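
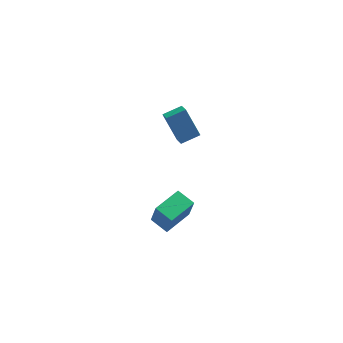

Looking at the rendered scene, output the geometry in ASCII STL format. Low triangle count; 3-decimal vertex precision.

solid 
facet normal -0.900 -0.344 -0.266
outer loop
vertex 0.787 2.873 -1.739
vertex 0.613 3.651 -2.156
vertex 1.512 2.193 -3.311
endloop
endfacet
facet normal 0.193 -0.865 0.463
outer loop
vertex 2.547 2.589 -3.004
vertex 0.787 2.873 -1.739
vertex 1.512 2.193 -3.311
endloop
endfacet
facet normal -0.900 -0.344 -0.267
outer loop
vertex 1.512 2.193 -3.311
vertex 0.613 3.651 -2.156
vertex 1.338 2.972 -3.728
endloop
endfacet
facet normal 0.390 -0.365 -0.845
outer loop
vertex 1.338 2.972 -3.728
vertex 2.547 2.589 -3.004
vertex 1.512 2.193 -3.311
endloop
endfacet
facet normal -0.390 0.366 0.845
outer loop
vertex 0.787 2.873 -1.739
vertex 1.648 4.047 -1.849
vertex 0.613 3.651 -2.156
endloop
endfacet
facet normal 0.193 -0.865 0.463
outer loop
vertex 1.822 3.268 -1.432
vertex 0.787 2.873 -1.739
vertex 2.547 2.589 -3.004
endloop
endfacet
facet normal -0.390 0.365 0.845
outer loop
vertex 1.822 3.268 -1.432
vertex 1.648 4.047 -1.849
vertex 0.787 2.873 -1.739
endloop
endfacet
facet normal -0.194 0.865 -0.463
outer loop
vertex 0.613 3.651 -2.156
vertex 1.648 4.047 -1.849
vertex 1.338 2.972 -3.728
endloop
endfacet
facet normal 0.390 -0.366 -0.845
outer loop
vertex 2.373 3.367 -3.421
vertex 2.547 2.589 -3.004
vertex 1.338 2.972 -3.728
endloop
endfacet
facet normal -0.193 0.865 -0.463
outer loop
vertex 1.338 2.972 -3.728
vertex 1.648 4.047 -1.849
vertex 2.373 3.367 -3.421
endloop
endfacet
facet normal 0.900 0.344 0.267
outer loop
vertex 2.373 3.367 -3.421
vertex 1.822 3.268 -1.432
vertex 2.547 2.589 -3.004
endloop
endfacet
facet normal 0.900 0.344 0.267
outer loop
vertex 1.648 4.047 -1.849
vertex 1.822 3.268 -1.432
vertex 2.373 3.367 -3.421
endloop
endfacet
facet normal -0.698 0.653 0.294
outer loop
vertex -0.076 -3.834 -2.476
vertex 1.099 -2.642 -2.333
vertex -0.3 -3.447 -3.866
endloop
endfacet
facet normal -0.699 -0.710 -0.085
outer loop
vertex 0.461 -4.158 -4.187
vertex -0.076 -3.834 -2.476
vertex -0.3 -3.447 -3.866
endloop
endfacet
facet normal -0.698 0.653 0.294
outer loop
vertex -0.3 -3.447 -3.866
vertex 1.099 -2.642 -2.333
vertex 0.875 -2.255 -3.723
endloop
endfacet
facet normal -0.153 0.265 -0.952
outer loop
vertex 0.875 -2.255 -3.723
vertex 0.461 -4.158 -4.187
vertex -0.3 -3.447 -3.866
endloop
endfacet
facet normal 0.153 -0.265 0.952
outer loop
vertex -0.076 -3.834 -2.476
vertex 1.86 -3.353 -2.654
vertex 1.099 -2.642 -2.333
endloop
endfacet
facet normal -0.699 -0.710 -0.085
outer loop
vertex 0.685 -4.545 -2.797
vertex -0.076 -3.834 -2.476
vertex 0.461 -4.158 -4.187
endloop
endfacet
facet normal 0.153 -0.265 0.952
outer loop
vertex 0.685 -4.545 -2.797
vertex 1.86 -3.353 -2.654
vertex -0.076 -3.834 -2.476
endloop
endfacet
facet normal 0.699 0.710 0.085
outer loop
vertex 1.099 -2.642 -2.333
vertex 1.86 -3.353 -2.654
vertex 0.875 -2.255 -3.723
endloop
endfacet
facet normal -0.153 0.265 -0.952
outer loop
vertex 1.636 -2.966 -4.044
vertex 0.461 -4.158 -4.187
vertex 0.875 -2.255 -3.723
endloop
endfacet
facet normal 0.699 0.710 0.085
outer loop
vertex 0.875 -2.255 -3.723
vertex 1.86 -3.353 -2.654
vertex 1.636 -2.966 -4.044
endloop
endfacet
facet normal 0.698 -0.653 -0.294
outer loop
vertex 1.636 -2.966 -4.044
vertex 0.685 -4.545 -2.797
vertex 0.461 -4.158 -4.187
endloop
endfacet
facet normal 0.698 -0.653 -0.294
outer loop
vertex 1.86 -3.353 -2.654
vertex 0.685 -4.545 -2.797
vertex 1.636 -2.966 -4.044
endloop
endfacet

endsolid


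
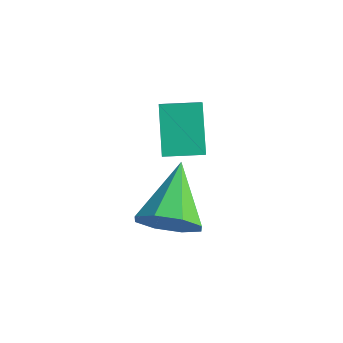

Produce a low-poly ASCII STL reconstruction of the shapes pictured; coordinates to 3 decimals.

solid 
facet normal -0.598 0.473 -0.647
outer loop
vertex -3.931 2.547 2.754
vertex -3.256 3.453 2.793
vertex -3.069 1.959 1.528
endloop
endfacet
facet normal -0.597 -0.801 -0.036
outer loop
vertex -2.424 1.447 2.227
vertex -3.931 2.547 2.754
vertex -3.069 1.959 1.528
endloop
endfacet
facet normal -0.597 0.473 -0.647
outer loop
vertex -3.069 1.959 1.528
vertex -3.256 3.453 2.793
vertex -2.394 2.864 1.567
endloop
endfacet
facet normal 0.535 -0.366 -0.762
outer loop
vertex -2.394 2.864 1.567
vertex -2.424 1.447 2.227
vertex -3.069 1.959 1.528
endloop
endfacet
facet normal -0.535 0.366 0.762
outer loop
vertex -3.931 2.547 2.754
vertex -2.611 2.941 3.492
vertex -3.256 3.453 2.793
endloop
endfacet
facet normal -0.597 -0.801 -0.035
outer loop
vertex -3.286 2.036 3.453
vertex -3.931 2.547 2.754
vertex -2.424 1.447 2.227
endloop
endfacet
facet normal -0.535 0.366 0.761
outer loop
vertex -3.286 2.036 3.453
vertex -2.611 2.941 3.492
vertex -3.931 2.547 2.754
endloop
endfacet
facet normal 0.598 0.801 0.035
outer loop
vertex -3.256 3.453 2.793
vertex -2.611 2.941 3.492
vertex -2.394 2.864 1.567
endloop
endfacet
facet normal 0.535 -0.366 -0.761
outer loop
vertex -1.749 2.353 2.266
vertex -2.424 1.447 2.227
vertex -2.394 2.864 1.567
endloop
endfacet
facet normal 0.597 0.802 0.035
outer loop
vertex -2.394 2.864 1.567
vertex -2.611 2.941 3.492
vertex -1.749 2.353 2.266
endloop
endfacet
facet normal 0.598 -0.473 0.647
outer loop
vertex -1.749 2.353 2.266
vertex -3.286 2.036 3.453
vertex -2.424 1.447 2.227
endloop
endfacet
facet normal 0.597 -0.474 0.647
outer loop
vertex -2.611 2.941 3.492
vertex -3.286 2.036 3.453
vertex -1.749 2.353 2.266
endloop
endfacet
facet normal 0.541 -0.657 -0.525
outer loop
vertex 0.039 0.72 1.417
vertex -0.424 0.043 1.788
vertex -0.521 0.551 1.052
endloop
endfacet
facet normal -0.015 0.916 -0.401
outer loop
vertex 0.039 0.72 1.417
vertex -0.521 0.551 1.052
vertex -1.456 1.297 2.792
endloop
endfacet
facet normal 0.541 -0.657 -0.525
outer loop
vertex -0.521 0.551 1.052
vertex -0.424 0.043 1.788
vertex -1.023 0.085 1.118
endloop
endfacet
facet normal -0.600 0.566 -0.565
outer loop
vertex -0.521 0.551 1.052
vertex -1.023 0.085 1.118
vertex -1.456 1.297 2.792
endloop
endfacet
facet normal 0.541 -0.657 -0.525
outer loop
vertex -1.023 0.085 1.118
vertex -0.424 0.043 1.788
vertex -1.174 -0.406 1.577
endloop
endfacet
facet normal -0.961 0.038 -0.276
outer loop
vertex -1.023 0.085 1.118
vertex -1.174 -0.406 1.577
vertex -1.456 1.297 2.792
endloop
endfacet
facet normal 0.541 -0.656 -0.526
outer loop
vertex -1.174 -0.406 1.577
vertex -0.424 0.043 1.788
vertex -0.886 -0.635 2.159
endloop
endfacet
facet normal -0.885 -0.358 0.297
outer loop
vertex -1.174 -0.406 1.577
vertex -0.886 -0.635 2.159
vertex -1.456 1.297 2.792
endloop
endfacet
facet normal 0.541 -0.656 -0.526
outer loop
vertex -0.886 -0.635 2.159
vertex -0.424 0.043 1.788
vertex -0.326 -0.466 2.524
endloop
endfacet
facet normal -0.417 -0.392 0.820
outer loop
vertex -0.886 -0.635 2.159
vertex -0.326 -0.466 2.524
vertex -1.456 1.297 2.792
endloop
endfacet
facet normal 0.540 -0.657 -0.526
outer loop
vertex -0.326 -0.466 2.524
vertex -0.424 0.043 1.788
vertex 0.176 0.0 2.458
endloop
endfacet
facet normal 0.168 -0.042 0.985
outer loop
vertex -0.326 -0.466 2.524
vertex 0.176 0.0 2.458
vertex -1.456 1.297 2.792
endloop
endfacet
facet normal 0.540 -0.657 -0.526
outer loop
vertex 0.176 0.0 2.458
vertex -0.424 0.043 1.788
vertex 0.327 0.492 1.999
endloop
endfacet
facet normal 0.529 0.486 0.695
outer loop
vertex 0.176 0.0 2.458
vertex 0.327 0.492 1.999
vertex -1.456 1.297 2.792
endloop
endfacet
facet normal 0.541 -0.657 -0.525
outer loop
vertex 0.327 0.492 1.999
vertex -0.424 0.043 1.788
vertex 0.039 0.72 1.417
endloop
endfacet
facet normal 0.453 0.883 0.122
outer loop
vertex 0.327 0.492 1.999
vertex 0.039 0.72 1.417
vertex -1.456 1.297 2.792
endloop
endfacet

endsolid


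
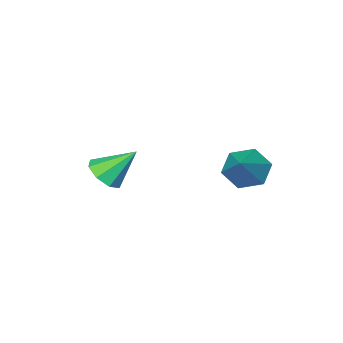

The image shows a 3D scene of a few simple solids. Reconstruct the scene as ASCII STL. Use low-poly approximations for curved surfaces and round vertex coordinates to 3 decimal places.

solid 
facet normal -0.647 -0.486 -0.588
outer loop
vertex -1.307 1.48 -2.019
vertex -1.955 2.081 -1.803
vertex -1.416 2.232 -2.52
endloop
endfacet
facet normal 0.949 -0.068 -0.308
outer loop
vertex -1.307 1.48 -2.019
vertex -1.416 2.232 -2.52
vertex -0.785 2.959 -0.737
endloop
endfacet
facet normal -0.647 -0.485 -0.588
outer loop
vertex -1.416 2.232 -2.52
vertex -1.955 2.081 -1.803
vertex -2.064 2.833 -2.303
endloop
endfacet
facet normal 0.509 0.719 -0.473
outer loop
vertex -1.416 2.232 -2.52
vertex -2.064 2.833 -2.303
vertex -0.785 2.959 -0.737
endloop
endfacet
facet normal -0.647 -0.485 -0.588
outer loop
vertex -2.064 2.833 -2.303
vertex -1.955 2.081 -1.803
vertex -2.603 2.682 -1.586
endloop
endfacet
facet normal -0.182 0.981 0.070
outer loop
vertex -2.064 2.833 -2.303
vertex -2.603 2.682 -1.586
vertex -0.785 2.959 -0.737
endloop
endfacet
facet normal -0.647 -0.485 -0.589
outer loop
vertex -2.603 2.682 -1.586
vertex -1.955 2.081 -1.803
vertex -2.495 1.93 -1.085
endloop
endfacet
facet normal -0.433 0.456 0.778
outer loop
vertex -2.603 2.682 -1.586
vertex -2.495 1.93 -1.085
vertex -0.785 2.959 -0.737
endloop
endfacet
facet normal -0.647 -0.485 -0.589
outer loop
vertex -2.495 1.93 -1.085
vertex -1.955 2.081 -1.803
vertex -1.847 1.329 -1.302
endloop
endfacet
facet normal 0.008 -0.332 0.943
outer loop
vertex -2.495 1.93 -1.085
vertex -1.847 1.329 -1.302
vertex -0.785 2.959 -0.737
endloop
endfacet
facet normal -0.646 -0.485 -0.589
outer loop
vertex -1.847 1.329 -1.302
vertex -1.955 2.081 -1.803
vertex -1.307 1.48 -2.019
endloop
endfacet
facet normal 0.698 -0.594 0.401
outer loop
vertex -1.847 1.329 -1.302
vertex -1.307 1.48 -2.019
vertex -0.785 2.959 -0.737
endloop
endfacet
facet normal 0.503 -0.484 -0.716
outer loop
vertex 1.469 -2.383 -2.289
vertex 0.87 -2.215 -2.823
vertex 1.561 -1.841 -2.591
endloop
endfacet
facet normal 0.560 0.329 0.760
outer loop
vertex 1.469 -2.383 -2.289
vertex 1.561 -1.841 -2.591
vertex 0.05 -1.425 -1.657
endloop
endfacet
facet normal 0.503 -0.485 -0.716
outer loop
vertex 1.561 -1.841 -2.591
vertex 0.87 -2.215 -2.823
vertex 1.249 -1.518 -3.029
endloop
endfacet
facet normal 0.429 0.845 0.318
outer loop
vertex 1.561 -1.841 -2.591
vertex 1.249 -1.518 -3.029
vertex 0.05 -1.425 -1.657
endloop
endfacet
facet normal 0.504 -0.485 -0.715
outer loop
vertex 1.249 -1.518 -3.029
vertex 0.87 -2.215 -2.823
vertex 0.715 -1.604 -3.347
endloop
endfacet
facet normal -0.078 0.988 -0.135
outer loop
vertex 1.249 -1.518 -3.029
vertex 0.715 -1.604 -3.347
vertex 0.05 -1.425 -1.657
endloop
endfacet
facet normal 0.503 -0.485 -0.715
outer loop
vertex 0.715 -1.604 -3.347
vertex 0.87 -2.215 -2.823
vertex 0.271 -2.048 -3.358
endloop
endfacet
facet normal -0.663 0.671 -0.332
outer loop
vertex 0.715 -1.604 -3.347
vertex 0.271 -2.048 -3.358
vertex 0.05 -1.425 -1.657
endloop
endfacet
facet normal 0.503 -0.486 -0.715
outer loop
vertex 0.271 -2.048 -3.358
vertex 0.87 -2.215 -2.823
vertex 0.178 -2.59 -3.055
endloop
endfacet
facet normal -0.984 0.081 -0.157
outer loop
vertex 0.271 -2.048 -3.358
vertex 0.178 -2.59 -3.055
vertex 0.05 -1.425 -1.657
endloop
endfacet
facet normal 0.503 -0.484 -0.716
outer loop
vertex 0.178 -2.59 -3.055
vertex 0.87 -2.215 -2.823
vertex 0.491 -2.913 -2.617
endloop
endfacet
facet normal -0.852 -0.437 0.287
outer loop
vertex 0.178 -2.59 -3.055
vertex 0.491 -2.913 -2.617
vertex 0.05 -1.425 -1.657
endloop
endfacet
facet normal 0.504 -0.485 -0.715
outer loop
vertex 0.491 -2.913 -2.617
vertex 0.87 -2.215 -2.823
vertex 1.025 -2.827 -2.299
endloop
endfacet
facet normal -0.346 -0.579 0.738
outer loop
vertex 0.491 -2.913 -2.617
vertex 1.025 -2.827 -2.299
vertex 0.05 -1.425 -1.657
endloop
endfacet
facet normal 0.502 -0.486 -0.716
outer loop
vertex 1.025 -2.827 -2.299
vertex 0.87 -2.215 -2.823
vertex 1.469 -2.383 -2.289
endloop
endfacet
facet normal 0.240 -0.261 0.935
outer loop
vertex 1.025 -2.827 -2.299
vertex 1.469 -2.383 -2.289
vertex 0.05 -1.425 -1.657
endloop
endfacet

endsolid


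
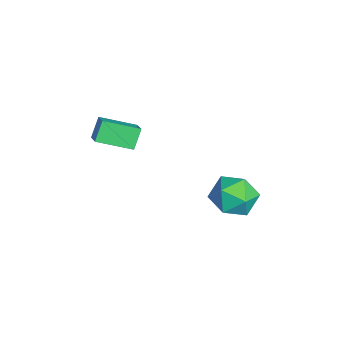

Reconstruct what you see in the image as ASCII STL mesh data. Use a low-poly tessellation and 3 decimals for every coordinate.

solid 
facet normal -0.373 0.787 0.492
outer loop
vertex -0.454 3.986 -2.134
vertex -1.424 3.435 -1.989
vertex -0.605 3.344 -1.222
endloop
endfacet
facet normal 0.333 0.744 0.579
outer loop
vertex -0.454 3.986 -2.134
vertex -0.605 3.344 -1.222
vertex 0.38 3.326 -1.766
endloop
endfacet
facet normal 0.637 0.768 -0.066
outer loop
vertex -0.454 3.986 -2.134
vertex 0.38 3.326 -1.766
vertex 0.17 3.406 -2.868
endloop
endfacet
facet normal 0.118 0.825 -0.552
outer loop
vertex -0.454 3.986 -2.134
vertex 0.17 3.406 -2.868
vertex -0.945 3.473 -3.006
endloop
endfacet
facet normal -0.506 0.837 -0.207
outer loop
vertex -0.454 3.986 -2.134
vertex -0.945 3.473 -3.006
vertex -1.424 3.435 -1.989
endloop
endfacet
facet normal 0.482 0.108 0.869
outer loop
vertex 0.38 3.326 -1.766
vertex -0.605 3.344 -1.222
vertex -0.075 2.367 -1.394
endloop
endfacet
facet normal -0.662 0.178 0.728
outer loop
vertex -0.605 3.344 -1.222
vertex -1.424 3.435 -1.989
vertex -1.19 2.434 -1.532
endloop
endfacet
facet normal -0.877 0.260 -0.404
outer loop
vertex -1.424 3.435 -1.989
vertex -0.945 3.473 -3.006
vertex -1.4 2.514 -2.634
endloop
endfacet
facet normal 0.133 0.242 -0.961
outer loop
vertex -0.945 3.473 -3.006
vertex 0.17 3.406 -2.868
vertex -0.415 2.496 -3.178
endloop
endfacet
facet normal 0.973 0.148 -0.175
outer loop
vertex 0.17 3.406 -2.868
vertex 0.38 3.326 -1.766
vertex 0.404 2.405 -2.411
endloop
endfacet
facet normal -0.118 -0.825 0.552
outer loop
vertex -0.566 1.854 -2.266
vertex -0.075 2.367 -1.394
vertex -1.19 2.434 -1.532
endloop
endfacet
facet normal -0.637 -0.768 0.066
outer loop
vertex -0.566 1.854 -2.266
vertex -1.19 2.434 -1.532
vertex -1.4 2.514 -2.634
endloop
endfacet
facet normal -0.333 -0.744 -0.579
outer loop
vertex -0.566 1.854 -2.266
vertex -1.4 2.514 -2.634
vertex -0.415 2.496 -3.178
endloop
endfacet
facet normal 0.373 -0.787 -0.492
outer loop
vertex -0.566 1.854 -2.266
vertex -0.415 2.496 -3.178
vertex 0.404 2.405 -2.411
endloop
endfacet
facet normal 0.506 -0.837 0.207
outer loop
vertex -0.566 1.854 -2.266
vertex 0.404 2.405 -2.411
vertex -0.075 2.367 -1.394
endloop
endfacet
facet normal -0.133 -0.242 0.961
outer loop
vertex -1.19 2.434 -1.532
vertex -0.075 2.367 -1.394
vertex -0.605 3.344 -1.222
endloop
endfacet
facet normal -0.973 -0.148 0.175
outer loop
vertex -1.4 2.514 -2.634
vertex -1.19 2.434 -1.532
vertex -1.424 3.435 -1.989
endloop
endfacet
facet normal -0.482 -0.108 -0.869
outer loop
vertex -0.415 2.496 -3.178
vertex -1.4 2.514 -2.634
vertex -0.945 3.473 -3.006
endloop
endfacet
facet normal 0.662 -0.178 -0.728
outer loop
vertex 0.404 2.405 -2.411
vertex -0.415 2.496 -3.178
vertex 0.17 3.406 -2.868
endloop
endfacet
facet normal 0.877 -0.260 0.404
outer loop
vertex -0.075 2.367 -1.394
vertex 0.404 2.405 -2.411
vertex 0.38 3.326 -1.766
endloop
endfacet
facet normal -0.498 0.309 0.810
outer loop
vertex -1.676 -2.318 1.873
vertex -1.672 -0.766 1.284
vertex -2.431 -2.47 1.467
endloop
endfacet
facet normal -0.002 -0.935 0.355
outer loop
vertex -1.908 -2.794 0.616
vertex -1.676 -2.318 1.873
vertex -2.431 -2.47 1.467
endloop
endfacet
facet normal -0.498 0.309 0.810
outer loop
vertex -2.431 -2.47 1.467
vertex -1.672 -0.766 1.284
vertex -2.426 -0.918 0.878
endloop
endfacet
facet normal -0.867 -0.174 -0.467
outer loop
vertex -2.426 -0.918 0.878
vertex -1.908 -2.794 0.616
vertex -2.431 -2.47 1.467
endloop
endfacet
facet normal 0.867 0.175 0.466
outer loop
vertex -1.676 -2.318 1.873
vertex -1.149 -1.09 0.433
vertex -1.672 -0.766 1.284
endloop
endfacet
facet normal -0.002 -0.935 0.355
outer loop
vertex -1.154 -2.642 1.022
vertex -1.676 -2.318 1.873
vertex -1.908 -2.794 0.616
endloop
endfacet
facet normal 0.868 0.174 0.466
outer loop
vertex -1.154 -2.642 1.022
vertex -1.149 -1.09 0.433
vertex -1.676 -2.318 1.873
endloop
endfacet
facet normal 0.002 0.935 -0.355
outer loop
vertex -1.672 -0.766 1.284
vertex -1.149 -1.09 0.433
vertex -2.426 -0.918 0.878
endloop
endfacet
facet normal -0.868 -0.175 -0.466
outer loop
vertex -1.904 -1.242 0.027
vertex -1.908 -2.794 0.616
vertex -2.426 -0.918 0.878
endloop
endfacet
facet normal 0.002 0.935 -0.355
outer loop
vertex -2.426 -0.918 0.878
vertex -1.149 -1.09 0.433
vertex -1.904 -1.242 0.027
endloop
endfacet
facet normal 0.498 -0.309 -0.810
outer loop
vertex -1.904 -1.242 0.027
vertex -1.154 -2.642 1.022
vertex -1.908 -2.794 0.616
endloop
endfacet
facet normal 0.498 -0.309 -0.810
outer loop
vertex -1.149 -1.09 0.433
vertex -1.154 -2.642 1.022
vertex -1.904 -1.242 0.027
endloop
endfacet

endsolid


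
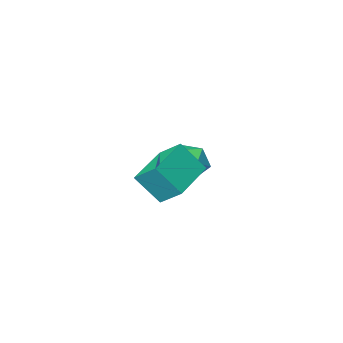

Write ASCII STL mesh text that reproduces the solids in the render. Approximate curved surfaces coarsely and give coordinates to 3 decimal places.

solid 
facet normal 0.009 0.557 0.830
outer loop
vertex -0.241 -0.785 -1.039
vertex -0.735 -1.282 -0.7
vertex 0.033 -1.391 -0.635
endloop
endfacet
facet normal 0.631 0.607 0.483
outer loop
vertex -0.241 -0.785 -1.039
vertex 0.033 -1.391 -0.635
vertex 0.362 -1.194 -1.312
endloop
endfacet
facet normal 0.498 0.850 -0.174
outer loop
vertex -0.241 -0.785 -1.039
vertex 0.362 -1.194 -1.312
vertex -0.203 -0.962 -1.796
endloop
endfacet
facet normal -0.207 0.950 -0.233
outer loop
vertex -0.241 -0.785 -1.039
vertex -0.203 -0.962 -1.796
vertex -0.88 -1.017 -1.417
endloop
endfacet
facet normal -0.508 0.769 0.387
outer loop
vertex -0.241 -0.785 -1.039
vertex -0.88 -1.017 -1.417
vertex -0.735 -1.282 -0.7
endloop
endfacet
facet normal 0.904 -0.052 0.424
outer loop
vertex 0.362 -1.194 -1.312
vertex 0.033 -1.391 -0.635
vertex 0.24 -1.943 -1.143
endloop
endfacet
facet normal -0.102 -0.131 0.986
outer loop
vertex 0.033 -1.391 -0.635
vertex -0.735 -1.282 -0.7
vertex -0.437 -1.998 -0.764
endloop
endfacet
facet normal -0.939 0.214 0.269
outer loop
vertex -0.735 -1.282 -0.7
vertex -0.88 -1.017 -1.417
vertex -1.002 -1.766 -1.248
endloop
endfacet
facet normal -0.452 0.506 -0.734
outer loop
vertex -0.88 -1.017 -1.417
vertex -0.203 -0.962 -1.796
vertex -0.673 -1.569 -1.925
endloop
endfacet
facet normal 0.688 0.344 -0.639
outer loop
vertex -0.203 -0.962 -1.796
vertex 0.362 -1.194 -1.312
vertex 0.095 -1.678 -1.86
endloop
endfacet
facet normal 0.207 -0.950 0.233
outer loop
vertex -0.399 -2.175 -1.521
vertex 0.24 -1.943 -1.143
vertex -0.437 -1.998 -0.764
endloop
endfacet
facet normal -0.498 -0.850 0.174
outer loop
vertex -0.399 -2.175 -1.521
vertex -0.437 -1.998 -0.764
vertex -1.002 -1.766 -1.248
endloop
endfacet
facet normal -0.631 -0.607 -0.483
outer loop
vertex -0.399 -2.175 -1.521
vertex -1.002 -1.766 -1.248
vertex -0.673 -1.569 -1.925
endloop
endfacet
facet normal -0.009 -0.557 -0.830
outer loop
vertex -0.399 -2.175 -1.521
vertex -0.673 -1.569 -1.925
vertex 0.095 -1.678 -1.86
endloop
endfacet
facet normal 0.508 -0.769 -0.387
outer loop
vertex -0.399 -2.175 -1.521
vertex 0.095 -1.678 -1.86
vertex 0.24 -1.943 -1.143
endloop
endfacet
facet normal 0.452 -0.506 0.734
outer loop
vertex -0.437 -1.998 -0.764
vertex 0.24 -1.943 -1.143
vertex 0.033 -1.391 -0.635
endloop
endfacet
facet normal -0.688 -0.344 0.639
outer loop
vertex -1.002 -1.766 -1.248
vertex -0.437 -1.998 -0.764
vertex -0.735 -1.282 -0.7
endloop
endfacet
facet normal -0.904 0.052 -0.424
outer loop
vertex -0.673 -1.569 -1.925
vertex -1.002 -1.766 -1.248
vertex -0.88 -1.017 -1.417
endloop
endfacet
facet normal 0.102 0.131 -0.986
outer loop
vertex 0.095 -1.678 -1.86
vertex -0.673 -1.569 -1.925
vertex -0.203 -0.962 -1.796
endloop
endfacet
facet normal 0.939 -0.214 -0.269
outer loop
vertex 0.24 -1.943 -1.143
vertex 0.095 -1.678 -1.86
vertex 0.362 -1.194 -1.312
endloop
endfacet
facet normal -0.813 -0.542 0.213
outer loop
vertex 1.919 0.722 0.481
vertex 1.61 1.407 1.046
vertex 1.347 1.22 -0.436
endloop
endfacet
facet normal 0.328 -0.729 -0.601
outer loop
vertex 2.69 2.113 -0.786
vertex 1.919 0.722 0.481
vertex 1.347 1.22 -0.436
endloop
endfacet
facet normal -0.814 -0.541 0.213
outer loop
vertex 1.347 1.22 -0.436
vertex 1.61 1.407 1.046
vertex 1.039 1.905 0.129
endloop
endfacet
facet normal -0.480 0.420 -0.770
outer loop
vertex 1.039 1.905 0.129
vertex 2.69 2.113 -0.786
vertex 1.347 1.22 -0.436
endloop
endfacet
facet normal 0.480 -0.419 0.771
outer loop
vertex 1.919 0.722 0.481
vertex 2.953 2.3 0.696
vertex 1.61 1.407 1.046
endloop
endfacet
facet normal 0.329 -0.729 -0.600
outer loop
vertex 3.261 1.615 0.131
vertex 1.919 0.722 0.481
vertex 2.69 2.113 -0.786
endloop
endfacet
facet normal 0.480 -0.420 0.770
outer loop
vertex 3.261 1.615 0.131
vertex 2.953 2.3 0.696
vertex 1.919 0.722 0.481
endloop
endfacet
facet normal -0.328 0.729 0.600
outer loop
vertex 1.61 1.407 1.046
vertex 2.953 2.3 0.696
vertex 1.039 1.905 0.129
endloop
endfacet
facet normal -0.480 0.419 -0.771
outer loop
vertex 2.381 2.798 -0.221
vertex 2.69 2.113 -0.786
vertex 1.039 1.905 0.129
endloop
endfacet
facet normal -0.328 0.729 0.601
outer loop
vertex 1.039 1.905 0.129
vertex 2.953 2.3 0.696
vertex 2.381 2.798 -0.221
endloop
endfacet
facet normal 0.813 0.542 -0.212
outer loop
vertex 2.381 2.798 -0.221
vertex 3.261 1.615 0.131
vertex 2.69 2.113 -0.786
endloop
endfacet
facet normal 0.813 0.541 -0.213
outer loop
vertex 2.953 2.3 0.696
vertex 3.261 1.615 0.131
vertex 2.381 2.798 -0.221
endloop
endfacet

endsolid


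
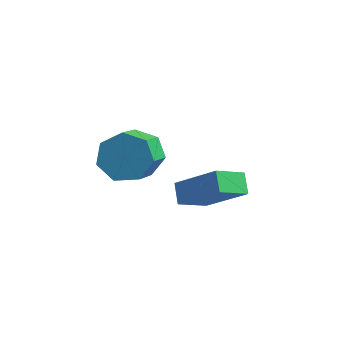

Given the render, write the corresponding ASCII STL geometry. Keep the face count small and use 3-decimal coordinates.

solid 
facet normal -0.448 0.662 0.601
outer loop
vertex 3.846 0.393 4.764
vertex 4.413 1.319 4.166
vertex 2.379 0.504 3.547
endloop
endfacet
facet normal -0.457 -0.747 0.482
outer loop
vertex 2.747 -0.039 3.054
vertex 3.846 0.393 4.764
vertex 2.379 0.504 3.547
endloop
endfacet
facet normal -0.448 0.663 0.600
outer loop
vertex 2.379 0.504 3.547
vertex 4.413 1.319 4.166
vertex 2.946 1.43 2.948
endloop
endfacet
facet normal -0.768 0.058 -0.637
outer loop
vertex 2.946 1.43 2.948
vertex 2.747 -0.039 3.054
vertex 2.379 0.504 3.547
endloop
endfacet
facet normal 0.768 -0.058 0.638
outer loop
vertex 3.846 0.393 4.764
vertex 4.781 0.776 3.673
vertex 4.413 1.319 4.166
endloop
endfacet
facet normal -0.457 -0.747 0.483
outer loop
vertex 4.214 -0.15 4.272
vertex 3.846 0.393 4.764
vertex 2.747 -0.039 3.054
endloop
endfacet
facet normal 0.768 -0.058 0.638
outer loop
vertex 4.214 -0.15 4.272
vertex 4.781 0.776 3.673
vertex 3.846 0.393 4.764
endloop
endfacet
facet normal 0.457 0.747 -0.482
outer loop
vertex 4.413 1.319 4.166
vertex 4.781 0.776 3.673
vertex 2.946 1.43 2.948
endloop
endfacet
facet normal -0.768 0.058 -0.638
outer loop
vertex 3.314 0.887 2.456
vertex 2.747 -0.039 3.054
vertex 2.946 1.43 2.948
endloop
endfacet
facet normal 0.457 0.747 -0.483
outer loop
vertex 2.946 1.43 2.948
vertex 4.781 0.776 3.673
vertex 3.314 0.887 2.456
endloop
endfacet
facet normal 0.448 -0.662 -0.600
outer loop
vertex 3.314 0.887 2.456
vertex 4.214 -0.15 4.272
vertex 2.747 -0.039 3.054
endloop
endfacet
facet normal 0.448 -0.663 -0.600
outer loop
vertex 4.781 0.776 3.673
vertex 4.214 -0.15 4.272
vertex 3.314 0.887 2.456
endloop
endfacet
facet normal -0.175 0.806 -0.565
outer loop
vertex 0.836 2.539 3.786
vertex 0.328 2.0 3.175
vertex 0.022 2.477 3.95
endloop
endfacet
facet normal 0.117 0.588 0.801
outer loop
vertex 0.836 2.539 3.786
vertex 0.022 2.477 3.95
vertex 1.18 0.96 4.895
endloop
endfacet
facet normal 0.117 0.588 0.801
outer loop
vertex 1.18 0.96 4.895
vertex 0.022 2.477 3.95
vertex 0.366 0.898 5.059
endloop
endfacet
facet normal 0.175 -0.805 0.567
outer loop
vertex 1.18 0.96 4.895
vertex 0.366 0.898 5.059
vertex 0.672 0.42 4.285
endloop
endfacet
facet normal -0.175 0.806 -0.565
outer loop
vertex 0.022 2.477 3.95
vertex 0.328 2.0 3.175
vertex -0.562 2.056 3.531
endloop
endfacet
facet normal -0.691 0.308 0.654
outer loop
vertex 0.022 2.477 3.95
vertex -0.562 2.056 3.531
vertex 0.366 0.898 5.059
endloop
endfacet
facet normal -0.691 0.308 0.653
outer loop
vertex 0.366 0.898 5.059
vertex -0.562 2.056 3.531
vertex -0.218 0.476 4.64
endloop
endfacet
facet normal 0.175 -0.805 0.567
outer loop
vertex 0.366 0.898 5.059
vertex -0.218 0.476 4.64
vertex 0.672 0.42 4.285
endloop
endfacet
facet normal -0.176 0.805 -0.566
outer loop
vertex -0.562 2.056 3.531
vertex 0.328 2.0 3.175
vertex -0.475 1.592 2.844
endloop
endfacet
facet normal -0.979 -0.204 0.014
outer loop
vertex -0.562 2.056 3.531
vertex -0.475 1.592 2.844
vertex -0.218 0.476 4.64
endloop
endfacet
facet normal -0.979 -0.203 0.014
outer loop
vertex -0.218 0.476 4.64
vertex -0.475 1.592 2.844
vertex -0.132 0.013 3.953
endloop
endfacet
facet normal 0.175 -0.806 0.565
outer loop
vertex -0.218 0.476 4.64
vertex -0.132 0.013 3.953
vertex 0.672 0.42 4.285
endloop
endfacet
facet normal -0.175 0.805 -0.567
outer loop
vertex -0.475 1.592 2.844
vertex 0.328 2.0 3.175
vertex 0.216 1.435 2.407
endloop
endfacet
facet normal -0.530 -0.562 -0.636
outer loop
vertex -0.475 1.592 2.844
vertex 0.216 1.435 2.407
vertex -0.132 0.013 3.953
endloop
endfacet
facet normal -0.529 -0.562 -0.636
outer loop
vertex -0.132 0.013 3.953
vertex 0.216 1.435 2.407
vertex 0.56 -0.144 3.516
endloop
endfacet
facet normal 0.174 -0.806 0.566
outer loop
vertex -0.132 0.013 3.953
vertex 0.56 -0.144 3.516
vertex 0.672 0.42 4.285
endloop
endfacet
facet normal -0.176 0.805 -0.567
outer loop
vertex 0.216 1.435 2.407
vertex 0.328 2.0 3.175
vertex 0.992 1.704 2.548
endloop
endfacet
facet normal 0.319 -0.497 -0.807
outer loop
vertex 0.216 1.435 2.407
vertex 0.992 1.704 2.548
vertex 0.56 -0.144 3.516
endloop
endfacet
facet normal 0.318 -0.497 -0.807
outer loop
vertex 0.56 -0.144 3.516
vertex 0.992 1.704 2.548
vertex 1.336 0.124 3.657
endloop
endfacet
facet normal 0.176 -0.806 0.565
outer loop
vertex 0.56 -0.144 3.516
vertex 1.336 0.124 3.657
vertex 0.672 0.42 4.285
endloop
endfacet
facet normal -0.175 0.806 -0.566
outer loop
vertex 0.992 1.704 2.548
vertex 0.328 2.0 3.175
vertex 1.268 2.195 3.162
endloop
endfacet
facet normal 0.927 -0.058 -0.370
outer loop
vertex 0.992 1.704 2.548
vertex 1.268 2.195 3.162
vertex 1.336 0.124 3.657
endloop
endfacet
facet normal 0.927 -0.058 -0.370
outer loop
vertex 1.336 0.124 3.657
vertex 1.268 2.195 3.162
vertex 1.612 0.615 4.271
endloop
endfacet
facet normal 0.176 -0.806 0.565
outer loop
vertex 1.336 0.124 3.657
vertex 1.612 0.615 4.271
vertex 0.672 0.42 4.285
endloop
endfacet
facet normal -0.175 0.806 -0.565
outer loop
vertex 1.268 2.195 3.162
vertex 0.328 2.0 3.175
vertex 0.836 2.539 3.786
endloop
endfacet
facet normal 0.837 0.425 0.345
outer loop
vertex 1.268 2.195 3.162
vertex 0.836 2.539 3.786
vertex 1.612 0.615 4.271
endloop
endfacet
facet normal 0.837 0.425 0.345
outer loop
vertex 1.612 0.615 4.271
vertex 0.836 2.539 3.786
vertex 1.18 0.96 4.895
endloop
endfacet
facet normal 0.175 -0.805 0.567
outer loop
vertex 1.612 0.615 4.271
vertex 1.18 0.96 4.895
vertex 0.672 0.42 4.285
endloop
endfacet

endsolid


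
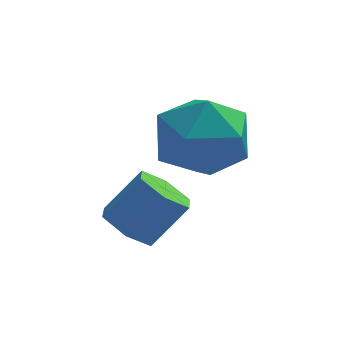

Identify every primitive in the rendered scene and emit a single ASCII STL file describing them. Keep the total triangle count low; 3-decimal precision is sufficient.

solid 
facet normal -0.619 -0.198 -0.760
outer loop
vertex -3.702 -2.175 -3.282
vertex -4.173 -1.696 -3.023
vertex -3.667 -1.486 -3.49
endloop
endfacet
facet normal 0.784 -0.216 -0.582
outer loop
vertex -3.702 -2.175 -3.282
vertex -3.667 -1.486 -3.49
vertex -2.916 -1.924 -2.316
endloop
endfacet
facet normal 0.783 -0.218 -0.582
outer loop
vertex -2.916 -1.924 -2.316
vertex -3.667 -1.486 -3.49
vertex -2.88 -1.235 -2.525
endloop
endfacet
facet normal 0.620 0.198 0.760
outer loop
vertex -2.916 -1.924 -2.316
vertex -2.88 -1.235 -2.525
vertex -3.387 -1.444 -2.057
endloop
endfacet
facet normal -0.619 -0.198 -0.760
outer loop
vertex -3.667 -1.486 -3.49
vertex -4.173 -1.696 -3.023
vertex -4.138 -1.007 -3.231
endloop
endfacet
facet normal 0.434 0.720 -0.541
outer loop
vertex -3.667 -1.486 -3.49
vertex -4.138 -1.007 -3.231
vertex -2.88 -1.235 -2.525
endloop
endfacet
facet normal 0.434 0.720 -0.541
outer loop
vertex -2.88 -1.235 -2.525
vertex -4.138 -1.007 -3.231
vertex -3.351 -0.756 -2.266
endloop
endfacet
facet normal 0.619 0.198 0.760
outer loop
vertex -2.88 -1.235 -2.525
vertex -3.351 -0.756 -2.266
vertex -3.387 -1.444 -2.057
endloop
endfacet
facet normal -0.619 -0.198 -0.760
outer loop
vertex -4.138 -1.007 -3.231
vertex -4.173 -1.696 -3.023
vertex -4.644 -1.216 -2.764
endloop
endfacet
facet normal -0.349 0.936 0.041
outer loop
vertex -4.138 -1.007 -3.231
vertex -4.644 -1.216 -2.764
vertex -3.351 -0.756 -2.266
endloop
endfacet
facet normal -0.349 0.936 0.040
outer loop
vertex -3.351 -0.756 -2.266
vertex -4.644 -1.216 -2.764
vertex -3.858 -0.965 -1.798
endloop
endfacet
facet normal 0.619 0.198 0.760
outer loop
vertex -3.351 -0.756 -2.266
vertex -3.858 -0.965 -1.798
vertex -3.387 -1.444 -2.057
endloop
endfacet
facet normal -0.620 -0.198 -0.760
outer loop
vertex -4.644 -1.216 -2.764
vertex -4.173 -1.696 -3.023
vertex -4.68 -1.905 -2.555
endloop
endfacet
facet normal -0.784 0.217 0.581
outer loop
vertex -4.644 -1.216 -2.764
vertex -4.68 -1.905 -2.555
vertex -3.858 -0.965 -1.798
endloop
endfacet
facet normal -0.783 0.216 0.583
outer loop
vertex -3.858 -0.965 -1.798
vertex -4.68 -1.905 -2.555
vertex -3.893 -1.654 -1.59
endloop
endfacet
facet normal 0.619 0.198 0.760
outer loop
vertex -3.858 -0.965 -1.798
vertex -3.893 -1.654 -1.59
vertex -3.387 -1.444 -2.057
endloop
endfacet
facet normal -0.619 -0.198 -0.760
outer loop
vertex -4.68 -1.905 -2.555
vertex -4.173 -1.696 -3.023
vertex -4.209 -2.384 -2.814
endloop
endfacet
facet normal -0.434 -0.720 0.541
outer loop
vertex -4.68 -1.905 -2.555
vertex -4.209 -2.384 -2.814
vertex -3.893 -1.654 -1.59
endloop
endfacet
facet normal -0.434 -0.720 0.541
outer loop
vertex -3.893 -1.654 -1.59
vertex -4.209 -2.384 -2.814
vertex -3.422 -2.133 -1.849
endloop
endfacet
facet normal 0.619 0.198 0.760
outer loop
vertex -3.893 -1.654 -1.59
vertex -3.422 -2.133 -1.849
vertex -3.387 -1.444 -2.057
endloop
endfacet
facet normal -0.619 -0.198 -0.760
outer loop
vertex -4.209 -2.384 -2.814
vertex -4.173 -1.696 -3.023
vertex -3.702 -2.175 -3.282
endloop
endfacet
facet normal 0.348 -0.936 -0.041
outer loop
vertex -4.209 -2.384 -2.814
vertex -3.702 -2.175 -3.282
vertex -3.422 -2.133 -1.849
endloop
endfacet
facet normal 0.349 -0.936 -0.041
outer loop
vertex -3.422 -2.133 -1.849
vertex -3.702 -2.175 -3.282
vertex -2.916 -1.924 -2.316
endloop
endfacet
facet normal 0.619 0.198 0.760
outer loop
vertex -3.422 -2.133 -1.849
vertex -2.916 -1.924 -2.316
vertex -3.387 -1.444 -2.057
endloop
endfacet
facet normal -0.462 -0.309 0.831
outer loop
vertex -3.505 0.261 -0.862
vertex -2.957 -0.801 -0.953
vertex -2.442 0.088 -0.336
endloop
endfacet
facet normal -0.355 0.395 0.847
outer loop
vertex -3.505 0.261 -0.862
vertex -2.442 0.088 -0.336
vertex -2.667 1.116 -0.91
endloop
endfacet
facet normal -0.678 0.680 0.278
outer loop
vertex -3.505 0.261 -0.862
vertex -2.667 1.116 -0.91
vertex -3.32 0.862 -1.882
endloop
endfacet
facet normal -0.984 0.152 -0.089
outer loop
vertex -3.505 0.261 -0.862
vertex -3.32 0.862 -1.882
vertex -3.5 -0.322 -1.909
endloop
endfacet
facet normal -0.851 -0.461 0.252
outer loop
vertex -3.505 0.261 -0.862
vertex -3.5 -0.322 -1.909
vertex -2.957 -0.801 -0.953
endloop
endfacet
facet normal 0.346 0.514 0.785
outer loop
vertex -2.667 1.116 -0.91
vertex -2.442 0.088 -0.336
vertex -1.6 0.582 -1.031
endloop
endfacet
facet normal 0.174 -0.627 0.759
outer loop
vertex -2.442 0.088 -0.336
vertex -2.957 -0.801 -0.953
vertex -1.78 -0.602 -1.058
endloop
endfacet
facet normal -0.456 -0.872 -0.178
outer loop
vertex -2.957 -0.801 -0.953
vertex -3.5 -0.322 -1.909
vertex -2.433 -0.856 -2.03
endloop
endfacet
facet normal -0.673 0.119 -0.730
outer loop
vertex -3.5 -0.322 -1.909
vertex -3.32 0.862 -1.882
vertex -2.658 0.172 -2.604
endloop
endfacet
facet normal -0.177 0.975 -0.136
outer loop
vertex -3.32 0.862 -1.882
vertex -2.667 1.116 -0.91
vertex -2.143 1.061 -1.987
endloop
endfacet
facet normal 0.984 -0.152 0.089
outer loop
vertex -1.595 -0.001 -2.078
vertex -1.6 0.582 -1.031
vertex -1.78 -0.602 -1.058
endloop
endfacet
facet normal 0.678 -0.680 -0.278
outer loop
vertex -1.595 -0.001 -2.078
vertex -1.78 -0.602 -1.058
vertex -2.433 -0.856 -2.03
endloop
endfacet
facet normal 0.355 -0.395 -0.847
outer loop
vertex -1.595 -0.001 -2.078
vertex -2.433 -0.856 -2.03
vertex -2.658 0.172 -2.604
endloop
endfacet
facet normal 0.462 0.309 -0.831
outer loop
vertex -1.595 -0.001 -2.078
vertex -2.658 0.172 -2.604
vertex -2.143 1.061 -1.987
endloop
endfacet
facet normal 0.851 0.461 -0.252
outer loop
vertex -1.595 -0.001 -2.078
vertex -2.143 1.061 -1.987
vertex -1.6 0.582 -1.031
endloop
endfacet
facet normal 0.673 -0.119 0.730
outer loop
vertex -1.78 -0.602 -1.058
vertex -1.6 0.582 -1.031
vertex -2.442 0.088 -0.336
endloop
endfacet
facet normal 0.177 -0.975 0.136
outer loop
vertex -2.433 -0.856 -2.03
vertex -1.78 -0.602 -1.058
vertex -2.957 -0.801 -0.953
endloop
endfacet
facet normal -0.346 -0.514 -0.785
outer loop
vertex -2.658 0.172 -2.604
vertex -2.433 -0.856 -2.03
vertex -3.5 -0.322 -1.909
endloop
endfacet
facet normal -0.174 0.627 -0.759
outer loop
vertex -2.143 1.061 -1.987
vertex -2.658 0.172 -2.604
vertex -3.32 0.862 -1.882
endloop
endfacet
facet normal 0.456 0.872 0.178
outer loop
vertex -1.6 0.582 -1.031
vertex -2.143 1.061 -1.987
vertex -2.667 1.116 -0.91
endloop
endfacet

endsolid


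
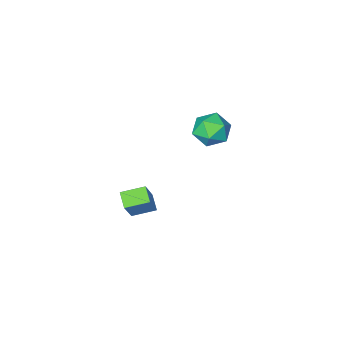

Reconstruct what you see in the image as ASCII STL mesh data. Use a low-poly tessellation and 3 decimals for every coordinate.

solid 
facet normal -0.651 0.742 0.160
outer loop
vertex -3.238 -1.79 3.562
vertex -3.957 -2.508 3.964
vertex -3.24 -2.022 4.63
endloop
endfacet
facet normal 0.020 0.977 0.212
outer loop
vertex -3.238 -1.79 3.562
vertex -3.24 -2.022 4.63
vertex -2.292 -1.925 4.093
endloop
endfacet
facet normal 0.349 0.844 -0.407
outer loop
vertex -3.238 -1.79 3.562
vertex -2.292 -1.925 4.093
vertex -2.424 -2.352 3.095
endloop
endfacet
facet normal -0.119 0.527 -0.842
outer loop
vertex -3.238 -1.79 3.562
vertex -2.424 -2.352 3.095
vertex -3.453 -2.713 3.015
endloop
endfacet
facet normal -0.737 0.463 -0.492
outer loop
vertex -3.238 -1.79 3.562
vertex -3.453 -2.713 3.015
vertex -3.957 -2.508 3.964
endloop
endfacet
facet normal 0.347 0.600 0.721
outer loop
vertex -2.292 -1.925 4.093
vertex -3.24 -2.022 4.63
vertex -2.427 -2.727 4.825
endloop
endfacet
facet normal -0.740 0.219 0.637
outer loop
vertex -3.24 -2.022 4.63
vertex -3.957 -2.508 3.964
vertex -3.456 -3.088 4.745
endloop
endfacet
facet normal -0.879 -0.232 -0.417
outer loop
vertex -3.957 -2.508 3.964
vertex -3.453 -2.713 3.015
vertex -3.588 -3.515 3.747
endloop
endfacet
facet normal 0.122 -0.131 -0.984
outer loop
vertex -3.453 -2.713 3.015
vertex -2.424 -2.352 3.095
vertex -2.64 -3.418 3.21
endloop
endfacet
facet normal 0.880 0.383 -0.280
outer loop
vertex -2.424 -2.352 3.095
vertex -2.292 -1.925 4.093
vertex -1.923 -2.932 3.876
endloop
endfacet
facet normal 0.119 -0.527 0.842
outer loop
vertex -2.642 -3.65 4.278
vertex -2.427 -2.727 4.825
vertex -3.456 -3.088 4.745
endloop
endfacet
facet normal -0.349 -0.844 0.407
outer loop
vertex -2.642 -3.65 4.278
vertex -3.456 -3.088 4.745
vertex -3.588 -3.515 3.747
endloop
endfacet
facet normal -0.020 -0.977 -0.212
outer loop
vertex -2.642 -3.65 4.278
vertex -3.588 -3.515 3.747
vertex -2.64 -3.418 3.21
endloop
endfacet
facet normal 0.651 -0.742 -0.160
outer loop
vertex -2.642 -3.65 4.278
vertex -2.64 -3.418 3.21
vertex -1.923 -2.932 3.876
endloop
endfacet
facet normal 0.737 -0.463 0.492
outer loop
vertex -2.642 -3.65 4.278
vertex -1.923 -2.932 3.876
vertex -2.427 -2.727 4.825
endloop
endfacet
facet normal -0.122 0.131 0.984
outer loop
vertex -3.456 -3.088 4.745
vertex -2.427 -2.727 4.825
vertex -3.24 -2.022 4.63
endloop
endfacet
facet normal -0.880 -0.383 0.280
outer loop
vertex -3.588 -3.515 3.747
vertex -3.456 -3.088 4.745
vertex -3.957 -2.508 3.964
endloop
endfacet
facet normal -0.347 -0.600 -0.721
outer loop
vertex -2.64 -3.418 3.21
vertex -3.588 -3.515 3.747
vertex -3.453 -2.713 3.015
endloop
endfacet
facet normal 0.740 -0.219 -0.637
outer loop
vertex -1.923 -2.932 3.876
vertex -2.64 -3.418 3.21
vertex -2.424 -2.352 3.095
endloop
endfacet
facet normal 0.879 0.232 0.417
outer loop
vertex -2.427 -2.727 4.825
vertex -1.923 -2.932 3.876
vertex -2.292 -1.925 4.093
endloop
endfacet
facet normal -0.399 -0.402 -0.824
outer loop
vertex 3.108 -0.631 2.846
vertex 1.997 -0.147 3.148
vertex 3.313 0.132 2.375
endloop
endfacet
facet normal 0.889 -0.388 -0.242
outer loop
vertex 4.183 1.007 4.172
vertex 3.108 -0.631 2.846
vertex 3.313 0.132 2.375
endloop
endfacet
facet normal -0.399 -0.402 -0.824
outer loop
vertex 3.313 0.132 2.375
vertex 1.997 -0.147 3.148
vertex 2.201 0.616 2.677
endloop
endfacet
facet normal 0.222 0.830 -0.512
outer loop
vertex 2.201 0.616 2.677
vertex 4.183 1.007 4.172
vertex 3.313 0.132 2.375
endloop
endfacet
facet normal -0.222 -0.830 0.512
outer loop
vertex 3.108 -0.631 2.846
vertex 2.867 0.728 4.945
vertex 1.997 -0.147 3.148
endloop
endfacet
facet normal 0.889 -0.387 -0.242
outer loop
vertex 3.979 0.244 4.643
vertex 3.108 -0.631 2.846
vertex 4.183 1.007 4.172
endloop
endfacet
facet normal -0.222 -0.830 0.512
outer loop
vertex 3.979 0.244 4.643
vertex 2.867 0.728 4.945
vertex 3.108 -0.631 2.846
endloop
endfacet
facet normal -0.890 0.387 0.242
outer loop
vertex 1.997 -0.147 3.148
vertex 2.867 0.728 4.945
vertex 2.201 0.616 2.677
endloop
endfacet
facet normal 0.222 0.830 -0.512
outer loop
vertex 3.072 1.491 4.474
vertex 4.183 1.007 4.172
vertex 2.201 0.616 2.677
endloop
endfacet
facet normal -0.889 0.388 0.242
outer loop
vertex 2.201 0.616 2.677
vertex 2.867 0.728 4.945
vertex 3.072 1.491 4.474
endloop
endfacet
facet normal 0.399 0.402 0.824
outer loop
vertex 3.072 1.491 4.474
vertex 3.979 0.244 4.643
vertex 4.183 1.007 4.172
endloop
endfacet
facet normal 0.399 0.402 0.824
outer loop
vertex 2.867 0.728 4.945
vertex 3.979 0.244 4.643
vertex 3.072 1.491 4.474
endloop
endfacet

endsolid


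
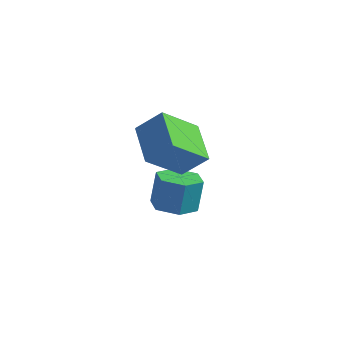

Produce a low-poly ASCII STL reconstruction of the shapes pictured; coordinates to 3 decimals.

solid 
facet normal -0.658 -0.316 -0.684
outer loop
vertex 2.188 1.351 4.054
vertex 2.738 2.742 2.883
vertex 3.447 0.258 3.347
endloop
endfacet
facet normal -0.290 -0.732 0.616
outer loop
vertex 4.322 0.678 4.257
vertex 2.188 1.351 4.054
vertex 3.447 0.258 3.347
endloop
endfacet
facet normal -0.658 -0.316 -0.684
outer loop
vertex 3.447 0.258 3.347
vertex 2.738 2.742 2.883
vertex 3.997 1.65 2.176
endloop
endfacet
facet normal 0.696 -0.603 -0.390
outer loop
vertex 3.997 1.65 2.176
vertex 4.322 0.678 4.257
vertex 3.447 0.258 3.347
endloop
endfacet
facet normal -0.695 0.603 0.390
outer loop
vertex 2.188 1.351 4.054
vertex 3.613 3.162 3.793
vertex 2.738 2.742 2.883
endloop
endfacet
facet normal -0.290 -0.733 0.616
outer loop
vertex 3.063 1.77 4.964
vertex 2.188 1.351 4.054
vertex 4.322 0.678 4.257
endloop
endfacet
facet normal -0.695 0.603 0.391
outer loop
vertex 3.063 1.77 4.964
vertex 3.613 3.162 3.793
vertex 2.188 1.351 4.054
endloop
endfacet
facet normal 0.289 0.733 -0.616
outer loop
vertex 2.738 2.742 2.883
vertex 3.613 3.162 3.793
vertex 3.997 1.65 2.176
endloop
endfacet
facet normal 0.695 -0.604 -0.390
outer loop
vertex 4.872 2.069 3.086
vertex 4.322 0.678 4.257
vertex 3.997 1.65 2.176
endloop
endfacet
facet normal 0.290 0.732 -0.616
outer loop
vertex 3.997 1.65 2.176
vertex 3.613 3.162 3.793
vertex 4.872 2.069 3.086
endloop
endfacet
facet normal 0.658 0.316 0.684
outer loop
vertex 4.872 2.069 3.086
vertex 3.063 1.77 4.964
vertex 4.322 0.678 4.257
endloop
endfacet
facet normal 0.658 0.315 0.684
outer loop
vertex 3.613 3.162 3.793
vertex 3.063 1.77 4.964
vertex 4.872 2.069 3.086
endloop
endfacet
facet normal -0.033 -0.204 -0.978
outer loop
vertex 3.43 3.439 -0.906
vertex 2.557 3.163 -0.819
vertex 2.743 4.043 -1.009
endloop
endfacet
facet normal 0.665 0.727 -0.173
outer loop
vertex 3.43 3.439 -0.906
vertex 2.743 4.043 -1.009
vertex 3.477 3.734 0.513
endloop
endfacet
facet normal 0.665 0.727 -0.173
outer loop
vertex 3.477 3.734 0.513
vertex 2.743 4.043 -1.009
vertex 2.79 4.338 0.41
endloop
endfacet
facet normal 0.032 0.203 0.979
outer loop
vertex 3.477 3.734 0.513
vertex 2.79 4.338 0.41
vertex 2.603 3.457 0.599
endloop
endfacet
facet normal -0.033 -0.204 -0.978
outer loop
vertex 2.743 4.043 -1.009
vertex 2.557 3.163 -0.819
vertex 1.87 3.767 -0.922
endloop
endfacet
facet normal -0.313 0.932 -0.183
outer loop
vertex 2.743 4.043 -1.009
vertex 1.87 3.767 -0.922
vertex 2.79 4.338 0.41
endloop
endfacet
facet normal -0.314 0.932 -0.183
outer loop
vertex 2.79 4.338 0.41
vertex 1.87 3.767 -0.922
vertex 1.917 4.061 0.497
endloop
endfacet
facet normal 0.033 0.203 0.979
outer loop
vertex 2.79 4.338 0.41
vertex 1.917 4.061 0.497
vertex 2.603 3.457 0.599
endloop
endfacet
facet normal -0.032 -0.203 -0.979
outer loop
vertex 1.87 3.767 -0.922
vertex 2.557 3.163 -0.819
vertex 1.683 2.886 -0.733
endloop
endfacet
facet normal -0.979 0.206 -0.010
outer loop
vertex 1.87 3.767 -0.922
vertex 1.683 2.886 -0.733
vertex 1.917 4.061 0.497
endloop
endfacet
facet normal -0.979 0.206 -0.010
outer loop
vertex 1.917 4.061 0.497
vertex 1.683 2.886 -0.733
vertex 1.73 3.181 0.686
endloop
endfacet
facet normal 0.033 0.203 0.979
outer loop
vertex 1.917 4.061 0.497
vertex 1.73 3.181 0.686
vertex 2.603 3.457 0.599
endloop
endfacet
facet normal -0.032 -0.203 -0.979
outer loop
vertex 1.683 2.886 -0.733
vertex 2.557 3.163 -0.819
vertex 2.37 2.282 -0.63
endloop
endfacet
facet normal -0.665 -0.727 0.173
outer loop
vertex 1.683 2.886 -0.733
vertex 2.37 2.282 -0.63
vertex 1.73 3.181 0.686
endloop
endfacet
facet normal -0.665 -0.727 0.173
outer loop
vertex 1.73 3.181 0.686
vertex 2.37 2.282 -0.63
vertex 2.417 2.577 0.789
endloop
endfacet
facet normal 0.033 0.204 0.978
outer loop
vertex 1.73 3.181 0.686
vertex 2.417 2.577 0.789
vertex 2.603 3.457 0.599
endloop
endfacet
facet normal -0.033 -0.203 -0.979
outer loop
vertex 2.37 2.282 -0.63
vertex 2.557 3.163 -0.819
vertex 3.243 2.559 -0.717
endloop
endfacet
facet normal 0.314 -0.932 0.183
outer loop
vertex 2.37 2.282 -0.63
vertex 3.243 2.559 -0.717
vertex 2.417 2.577 0.789
endloop
endfacet
facet normal 0.313 -0.932 0.183
outer loop
vertex 2.417 2.577 0.789
vertex 3.243 2.559 -0.717
vertex 3.29 2.853 0.702
endloop
endfacet
facet normal 0.033 0.204 0.978
outer loop
vertex 2.417 2.577 0.789
vertex 3.29 2.853 0.702
vertex 2.603 3.457 0.599
endloop
endfacet
facet normal -0.033 -0.203 -0.979
outer loop
vertex 3.243 2.559 -0.717
vertex 2.557 3.163 -0.819
vertex 3.43 3.439 -0.906
endloop
endfacet
facet normal 0.979 -0.206 0.010
outer loop
vertex 3.243 2.559 -0.717
vertex 3.43 3.439 -0.906
vertex 3.29 2.853 0.702
endloop
endfacet
facet normal 0.979 -0.206 0.010
outer loop
vertex 3.29 2.853 0.702
vertex 3.43 3.439 -0.906
vertex 3.477 3.734 0.513
endloop
endfacet
facet normal 0.032 0.203 0.979
outer loop
vertex 3.29 2.853 0.702
vertex 3.477 3.734 0.513
vertex 2.603 3.457 0.599
endloop
endfacet

endsolid


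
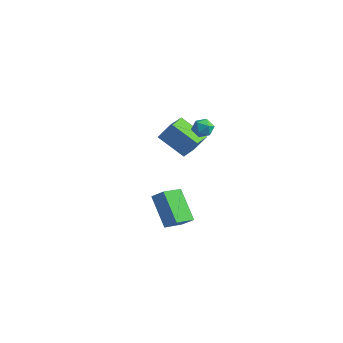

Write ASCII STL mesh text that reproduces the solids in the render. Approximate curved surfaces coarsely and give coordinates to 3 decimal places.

solid 
facet normal -0.737 -0.153 -0.659
outer loop
vertex 2.14 -4.879 -3.975
vertex 0.836 -4.078 -2.703
vertex 2.371 -3.634 -4.523
endloop
endfacet
facet normal 0.655 -0.403 -0.639
outer loop
vertex 3.004 -3.502 -3.957
vertex 2.14 -4.879 -3.975
vertex 2.371 -3.634 -4.523
endloop
endfacet
facet normal -0.737 -0.153 -0.659
outer loop
vertex 2.371 -3.634 -4.523
vertex 0.836 -4.078 -2.703
vertex 1.067 -2.833 -3.251
endloop
endfacet
facet normal 0.167 0.902 -0.397
outer loop
vertex 1.067 -2.833 -3.251
vertex 3.004 -3.502 -3.957
vertex 2.371 -3.634 -4.523
endloop
endfacet
facet normal -0.167 -0.902 0.397
outer loop
vertex 2.14 -4.879 -3.975
vertex 1.469 -3.946 -2.137
vertex 0.836 -4.078 -2.703
endloop
endfacet
facet normal 0.655 -0.403 -0.639
outer loop
vertex 2.773 -4.747 -3.409
vertex 2.14 -4.879 -3.975
vertex 3.004 -3.502 -3.957
endloop
endfacet
facet normal -0.167 -0.902 0.397
outer loop
vertex 2.773 -4.747 -3.409
vertex 1.469 -3.946 -2.137
vertex 2.14 -4.879 -3.975
endloop
endfacet
facet normal -0.655 0.403 0.639
outer loop
vertex 0.836 -4.078 -2.703
vertex 1.469 -3.946 -2.137
vertex 1.067 -2.833 -3.251
endloop
endfacet
facet normal 0.167 0.902 -0.397
outer loop
vertex 1.7 -2.701 -2.685
vertex 3.004 -3.502 -3.957
vertex 1.067 -2.833 -3.251
endloop
endfacet
facet normal -0.655 0.403 0.639
outer loop
vertex 1.067 -2.833 -3.251
vertex 1.469 -3.946 -2.137
vertex 1.7 -2.701 -2.685
endloop
endfacet
facet normal 0.737 0.153 0.659
outer loop
vertex 1.7 -2.701 -2.685
vertex 2.773 -4.747 -3.409
vertex 3.004 -3.502 -3.957
endloop
endfacet
facet normal 0.737 0.153 0.659
outer loop
vertex 1.469 -3.946 -2.137
vertex 2.773 -4.747 -3.409
vertex 1.7 -2.701 -2.685
endloop
endfacet
facet normal -0.876 -0.012 0.483
outer loop
vertex -2.124 2.26 -2.393
vertex -2.468 3.807 -2.978
vertex -2.658 1.77 -3.374
endloop
endfacet
facet normal 0.204 -0.916 0.346
outer loop
vertex -1.012 1.793 -4.282
vertex -2.124 2.26 -2.393
vertex -2.658 1.77 -3.374
endloop
endfacet
facet normal -0.875 -0.012 0.484
outer loop
vertex -2.658 1.77 -3.374
vertex -2.468 3.807 -2.978
vertex -3.003 3.317 -3.959
endloop
endfacet
facet normal -0.438 -0.402 -0.804
outer loop
vertex -3.003 3.317 -3.959
vertex -1.012 1.793 -4.282
vertex -2.658 1.77 -3.374
endloop
endfacet
facet normal 0.438 0.402 0.804
outer loop
vertex -2.124 2.26 -2.393
vertex -0.822 3.83 -3.886
vertex -2.468 3.807 -2.978
endloop
endfacet
facet normal 0.204 -0.916 0.346
outer loop
vertex -0.477 2.283 -3.301
vertex -2.124 2.26 -2.393
vertex -1.012 1.793 -4.282
endloop
endfacet
facet normal 0.438 0.402 0.804
outer loop
vertex -0.477 2.283 -3.301
vertex -0.822 3.83 -3.886
vertex -2.124 2.26 -2.393
endloop
endfacet
facet normal -0.204 0.916 -0.346
outer loop
vertex -2.468 3.807 -2.978
vertex -0.822 3.83 -3.886
vertex -3.003 3.317 -3.959
endloop
endfacet
facet normal -0.438 -0.402 -0.804
outer loop
vertex -1.356 3.34 -4.867
vertex -1.012 1.793 -4.282
vertex -3.003 3.317 -3.959
endloop
endfacet
facet normal -0.204 0.916 -0.346
outer loop
vertex -3.003 3.317 -3.959
vertex -0.822 3.83 -3.886
vertex -1.356 3.34 -4.867
endloop
endfacet
facet normal 0.875 0.012 -0.483
outer loop
vertex -1.356 3.34 -4.867
vertex -0.477 2.283 -3.301
vertex -1.012 1.793 -4.282
endloop
endfacet
facet normal 0.876 0.013 -0.483
outer loop
vertex -0.822 3.83 -3.886
vertex -0.477 2.283 -3.301
vertex -1.356 3.34 -4.867
endloop
endfacet
facet normal -0.826 -0.323 0.463
outer loop
vertex -0.747 2.552 -1.748
vertex -0.67 1.956 -2.027
vertex -0.392 2.086 -1.44
endloop
endfacet
facet normal -0.498 0.181 0.848
outer loop
vertex -0.747 2.552 -1.748
vertex -0.392 2.086 -1.44
vertex -0.179 2.713 -1.449
endloop
endfacet
facet normal -0.454 0.770 0.448
outer loop
vertex -0.747 2.552 -1.748
vertex -0.179 2.713 -1.449
vertex -0.326 2.971 -2.041
endloop
endfacet
facet normal -0.755 0.630 -0.183
outer loop
vertex -0.747 2.552 -1.748
vertex -0.326 2.971 -2.041
vertex -0.63 2.503 -2.398
endloop
endfacet
facet normal -0.984 -0.046 -0.174
outer loop
vertex -0.747 2.552 -1.748
vertex -0.63 2.503 -2.398
vertex -0.67 1.956 -2.027
endloop
endfacet
facet normal 0.165 -0.042 0.985
outer loop
vertex -0.179 2.713 -1.449
vertex -0.392 2.086 -1.44
vertex 0.25 2.217 -1.542
endloop
endfacet
facet normal -0.364 -0.858 0.362
outer loop
vertex -0.392 2.086 -1.44
vertex -0.67 1.956 -2.027
vertex -0.054 1.749 -1.899
endloop
endfacet
facet normal -0.619 -0.409 -0.670
outer loop
vertex -0.67 1.956 -2.027
vertex -0.63 2.503 -2.398
vertex -0.201 2.007 -2.491
endloop
endfacet
facet normal -0.249 0.684 -0.685
outer loop
vertex -0.63 2.503 -2.398
vertex -0.326 2.971 -2.041
vertex 0.012 2.634 -2.5
endloop
endfacet
facet normal 0.236 0.911 0.338
outer loop
vertex -0.326 2.971 -2.041
vertex -0.179 2.713 -1.449
vertex 0.29 2.764 -1.913
endloop
endfacet
facet normal 0.755 -0.630 0.183
outer loop
vertex 0.367 2.168 -2.192
vertex 0.25 2.217 -1.542
vertex -0.054 1.749 -1.899
endloop
endfacet
facet normal 0.454 -0.770 -0.448
outer loop
vertex 0.367 2.168 -2.192
vertex -0.054 1.749 -1.899
vertex -0.201 2.007 -2.491
endloop
endfacet
facet normal 0.498 -0.181 -0.848
outer loop
vertex 0.367 2.168 -2.192
vertex -0.201 2.007 -2.491
vertex 0.012 2.634 -2.5
endloop
endfacet
facet normal 0.826 0.323 -0.463
outer loop
vertex 0.367 2.168 -2.192
vertex 0.012 2.634 -2.5
vertex 0.29 2.764 -1.913
endloop
endfacet
facet normal 0.984 0.046 0.174
outer loop
vertex 0.367 2.168 -2.192
vertex 0.29 2.764 -1.913
vertex 0.25 2.217 -1.542
endloop
endfacet
facet normal 0.249 -0.684 0.685
outer loop
vertex -0.054 1.749 -1.899
vertex 0.25 2.217 -1.542
vertex -0.392 2.086 -1.44
endloop
endfacet
facet normal -0.236 -0.911 -0.338
outer loop
vertex -0.201 2.007 -2.491
vertex -0.054 1.749 -1.899
vertex -0.67 1.956 -2.027
endloop
endfacet
facet normal -0.165 0.042 -0.985
outer loop
vertex 0.012 2.634 -2.5
vertex -0.201 2.007 -2.491
vertex -0.63 2.503 -2.398
endloop
endfacet
facet normal 0.364 0.858 -0.362
outer loop
vertex 0.29 2.764 -1.913
vertex 0.012 2.634 -2.5
vertex -0.326 2.971 -2.041
endloop
endfacet
facet normal 0.619 0.409 0.670
outer loop
vertex 0.25 2.217 -1.542
vertex 0.29 2.764 -1.913
vertex -0.179 2.713 -1.449
endloop
endfacet

endsolid


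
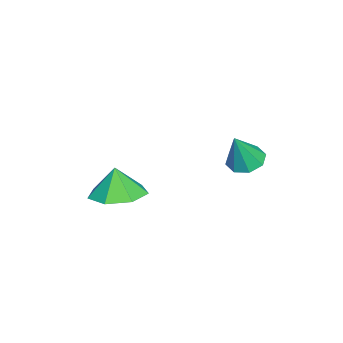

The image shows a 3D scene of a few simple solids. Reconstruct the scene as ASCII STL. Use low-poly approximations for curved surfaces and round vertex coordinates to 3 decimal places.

solid 
facet normal 0.158 0.128 -0.979
outer loop
vertex 1.23 -0.656 -4.065
vertex 0.736 0.19 -4.034
vertex 1.695 0.036 -3.899
endloop
endfacet
facet normal 0.539 -0.521 0.662
outer loop
vertex 1.23 -0.656 -4.065
vertex 1.695 0.036 -3.899
vertex 0.564 0.05 -2.966
endloop
endfacet
facet normal 0.159 0.129 -0.979
outer loop
vertex 1.695 0.036 -3.899
vertex 0.736 0.19 -4.034
vertex 1.438 0.844 -3.834
endloop
endfacet
facet normal 0.631 0.139 0.763
outer loop
vertex 1.695 0.036 -3.899
vertex 1.438 0.844 -3.834
vertex 0.564 0.05 -2.966
endloop
endfacet
facet normal 0.159 0.129 -0.979
outer loop
vertex 1.438 0.844 -3.834
vertex 0.736 0.19 -4.034
vertex 0.653 1.16 -3.92
endloop
endfacet
facet normal 0.173 0.634 0.754
outer loop
vertex 1.438 0.844 -3.834
vertex 0.653 1.16 -3.92
vertex 0.564 0.05 -2.966
endloop
endfacet
facet normal 0.158 0.129 -0.979
outer loop
vertex 0.653 1.16 -3.92
vertex 0.736 0.19 -4.034
vertex -0.069 0.745 -4.091
endloop
endfacet
facet normal -0.491 0.590 0.641
outer loop
vertex 0.653 1.16 -3.92
vertex -0.069 0.745 -4.091
vertex 0.564 0.05 -2.966
endloop
endfacet
facet normal 0.158 0.128 -0.979
outer loop
vertex -0.069 0.745 -4.091
vertex 0.736 0.19 -4.034
vertex -0.185 -0.088 -4.219
endloop
endfacet
facet normal -0.860 0.041 0.509
outer loop
vertex -0.069 0.745 -4.091
vertex -0.185 -0.088 -4.219
vertex 0.564 0.05 -2.966
endloop
endfacet
facet normal 0.158 0.128 -0.979
outer loop
vertex -0.185 -0.088 -4.219
vertex 0.736 0.19 -4.034
vertex 0.393 -0.711 -4.207
endloop
endfacet
facet normal -0.656 -0.600 0.458
outer loop
vertex -0.185 -0.088 -4.219
vertex 0.393 -0.711 -4.207
vertex 0.564 0.05 -2.966
endloop
endfacet
facet normal 0.158 0.128 -0.979
outer loop
vertex 0.393 -0.711 -4.207
vertex 0.736 0.19 -4.034
vertex 1.23 -0.656 -4.065
endloop
endfacet
facet normal -0.033 -0.850 0.526
outer loop
vertex 0.393 -0.711 -4.207
vertex 1.23 -0.656 -4.065
vertex 0.564 0.05 -2.966
endloop
endfacet
facet normal -0.370 0.197 -0.908
outer loop
vertex -0.354 3.642 -3.191
vertex -0.906 3.897 -2.911
vertex -0.313 4.144 -3.099
endloop
endfacet
facet normal 0.996 -0.086 0.025
outer loop
vertex -0.354 3.642 -3.191
vertex -0.313 4.144 -3.099
vertex -0.394 3.623 -1.649
endloop
endfacet
facet normal -0.370 0.196 -0.908
outer loop
vertex -0.313 4.144 -3.099
vertex -0.906 3.897 -2.911
vertex -0.619 4.502 -2.897
endloop
endfacet
facet normal 0.801 0.548 0.242
outer loop
vertex -0.313 4.144 -3.099
vertex -0.619 4.502 -2.897
vertex -0.394 3.623 -1.649
endloop
endfacet
facet normal -0.370 0.196 -0.908
outer loop
vertex -0.619 4.502 -2.897
vertex -0.906 3.897 -2.911
vertex -1.094 4.505 -2.703
endloop
endfacet
facet normal 0.223 0.815 0.534
outer loop
vertex -0.619 4.502 -2.897
vertex -1.094 4.505 -2.703
vertex -0.394 3.623 -1.649
endloop
endfacet
facet normal -0.369 0.197 -0.908
outer loop
vertex -1.094 4.505 -2.703
vertex -0.906 3.897 -2.911
vertex -1.459 4.152 -2.631
endloop
endfacet
facet normal -0.396 0.558 0.730
outer loop
vertex -1.094 4.505 -2.703
vertex -1.459 4.152 -2.631
vertex -0.394 3.623 -1.649
endloop
endfacet
facet normal -0.368 0.198 -0.908
outer loop
vertex -1.459 4.152 -2.631
vertex -0.906 3.897 -2.911
vertex -1.5 3.65 -2.724
endloop
endfacet
facet normal -0.696 -0.075 0.714
outer loop
vertex -1.459 4.152 -2.631
vertex -1.5 3.65 -2.724
vertex -0.394 3.623 -1.649
endloop
endfacet
facet normal -0.368 0.198 -0.908
outer loop
vertex -1.5 3.65 -2.724
vertex -0.906 3.897 -2.911
vertex -1.194 3.292 -2.926
endloop
endfacet
facet normal -0.501 -0.709 0.497
outer loop
vertex -1.5 3.65 -2.724
vertex -1.194 3.292 -2.926
vertex -0.394 3.623 -1.649
endloop
endfacet
facet normal -0.369 0.198 -0.908
outer loop
vertex -1.194 3.292 -2.926
vertex -0.906 3.897 -2.911
vertex -0.719 3.288 -3.12
endloop
endfacet
facet normal 0.076 -0.976 0.205
outer loop
vertex -1.194 3.292 -2.926
vertex -0.719 3.288 -3.12
vertex -0.394 3.623 -1.649
endloop
endfacet
facet normal -0.369 0.198 -0.908
outer loop
vertex -0.719 3.288 -3.12
vertex -0.906 3.897 -2.911
vertex -0.354 3.642 -3.191
endloop
endfacet
facet normal 0.697 -0.717 0.009
outer loop
vertex -0.719 3.288 -3.12
vertex -0.354 3.642 -3.191
vertex -0.394 3.623 -1.649
endloop
endfacet

endsolid


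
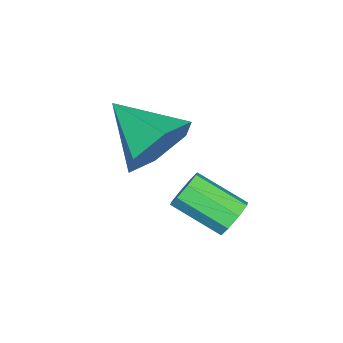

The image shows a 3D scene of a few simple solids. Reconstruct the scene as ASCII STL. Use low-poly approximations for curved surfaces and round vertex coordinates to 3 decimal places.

solid 
facet normal 0.039 0.885 -0.464
outer loop
vertex 0.131 4.144 -2.916
vertex -0.153 3.946 -3.318
vertex -0.269 4.19 -2.862
endloop
endfacet
facet normal 0.170 0.452 0.876
outer loop
vertex 0.131 4.144 -2.916
vertex -0.269 4.19 -2.862
vertex 0.076 2.932 -2.28
endloop
endfacet
facet normal 0.171 0.452 0.876
outer loop
vertex 0.076 2.932 -2.28
vertex -0.269 4.19 -2.862
vertex -0.323 2.978 -2.226
endloop
endfacet
facet normal -0.039 -0.885 0.464
outer loop
vertex 0.076 2.932 -2.28
vertex -0.323 2.978 -2.226
vertex -0.207 2.734 -2.682
endloop
endfacet
facet normal 0.041 0.885 -0.463
outer loop
vertex -0.269 4.19 -2.862
vertex -0.153 3.946 -3.318
vertex -0.6 4.094 -3.075
endloop
endfacet
facet normal -0.575 0.400 0.714
outer loop
vertex -0.269 4.19 -2.862
vertex -0.6 4.094 -3.075
vertex -0.323 2.978 -2.226
endloop
endfacet
facet normal -0.576 0.400 0.713
outer loop
vertex -0.323 2.978 -2.226
vertex -0.6 4.094 -3.075
vertex -0.654 2.881 -2.439
endloop
endfacet
facet normal -0.039 -0.885 0.464
outer loop
vertex -0.323 2.978 -2.226
vertex -0.654 2.881 -2.439
vertex -0.207 2.734 -2.682
endloop
endfacet
facet normal 0.039 0.884 -0.466
outer loop
vertex -0.6 4.094 -3.075
vertex -0.153 3.946 -3.318
vertex -0.67 3.91 -3.43
endloop
endfacet
facet normal -0.984 0.114 0.135
outer loop
vertex -0.6 4.094 -3.075
vertex -0.67 3.91 -3.43
vertex -0.654 2.881 -2.439
endloop
endfacet
facet normal -0.984 0.115 0.135
outer loop
vertex -0.654 2.881 -2.439
vertex -0.67 3.91 -3.43
vertex -0.724 2.698 -2.794
endloop
endfacet
facet normal -0.039 -0.885 0.464
outer loop
vertex -0.654 2.881 -2.439
vertex -0.724 2.698 -2.794
vertex -0.207 2.734 -2.682
endloop
endfacet
facet normal 0.039 0.885 -0.463
outer loop
vertex -0.67 3.91 -3.43
vertex -0.153 3.946 -3.318
vertex -0.436 3.748 -3.72
endloop
endfacet
facet normal -0.817 -0.239 -0.525
outer loop
vertex -0.67 3.91 -3.43
vertex -0.436 3.748 -3.72
vertex -0.724 2.698 -2.794
endloop
endfacet
facet normal -0.818 -0.238 -0.524
outer loop
vertex -0.724 2.698 -2.794
vertex -0.436 3.748 -3.72
vertex -0.491 2.536 -3.084
endloop
endfacet
facet normal -0.039 -0.885 0.463
outer loop
vertex -0.724 2.698 -2.794
vertex -0.491 2.536 -3.084
vertex -0.207 2.734 -2.682
endloop
endfacet
facet normal 0.039 0.885 -0.464
outer loop
vertex -0.436 3.748 -3.72
vertex -0.153 3.946 -3.318
vertex -0.037 3.702 -3.774
endloop
endfacet
facet normal -0.171 -0.452 -0.876
outer loop
vertex -0.436 3.748 -3.72
vertex -0.037 3.702 -3.774
vertex -0.491 2.536 -3.084
endloop
endfacet
facet normal -0.170 -0.452 -0.876
outer loop
vertex -0.491 2.536 -3.084
vertex -0.037 3.702 -3.774
vertex -0.091 2.49 -3.138
endloop
endfacet
facet normal -0.039 -0.885 0.464
outer loop
vertex -0.491 2.536 -3.084
vertex -0.091 2.49 -3.138
vertex -0.207 2.734 -2.682
endloop
endfacet
facet normal 0.039 0.885 -0.464
outer loop
vertex -0.037 3.702 -3.774
vertex -0.153 3.946 -3.318
vertex 0.294 3.799 -3.561
endloop
endfacet
facet normal 0.576 -0.400 -0.713
outer loop
vertex -0.037 3.702 -3.774
vertex 0.294 3.799 -3.561
vertex -0.091 2.49 -3.138
endloop
endfacet
facet normal 0.575 -0.400 -0.714
outer loop
vertex -0.091 2.49 -3.138
vertex 0.294 3.799 -3.561
vertex 0.24 2.586 -2.925
endloop
endfacet
facet normal -0.041 -0.885 0.463
outer loop
vertex -0.091 2.49 -3.138
vertex 0.24 2.586 -2.925
vertex -0.207 2.734 -2.682
endloop
endfacet
facet normal 0.039 0.885 -0.464
outer loop
vertex 0.294 3.799 -3.561
vertex -0.153 3.946 -3.318
vertex 0.364 3.982 -3.206
endloop
endfacet
facet normal 0.984 -0.115 -0.135
outer loop
vertex 0.294 3.799 -3.561
vertex 0.364 3.982 -3.206
vertex 0.24 2.586 -2.925
endloop
endfacet
facet normal 0.984 -0.115 -0.135
outer loop
vertex 0.24 2.586 -2.925
vertex 0.364 3.982 -3.206
vertex 0.31 2.77 -2.57
endloop
endfacet
facet normal -0.039 -0.884 0.466
outer loop
vertex 0.24 2.586 -2.925
vertex 0.31 2.77 -2.57
vertex -0.207 2.734 -2.682
endloop
endfacet
facet normal 0.039 0.885 -0.463
outer loop
vertex 0.364 3.982 -3.206
vertex -0.153 3.946 -3.318
vertex 0.131 4.144 -2.916
endloop
endfacet
facet normal 0.818 0.238 0.524
outer loop
vertex 0.364 3.982 -3.206
vertex 0.131 4.144 -2.916
vertex 0.31 2.77 -2.57
endloop
endfacet
facet normal 0.817 0.239 0.526
outer loop
vertex 0.31 2.77 -2.57
vertex 0.131 4.144 -2.916
vertex 0.076 2.932 -2.28
endloop
endfacet
facet normal -0.039 -0.885 0.463
outer loop
vertex 0.31 2.77 -2.57
vertex 0.076 2.932 -2.28
vertex -0.207 2.734 -2.682
endloop
endfacet
facet normal 0.345 0.835 -0.428
outer loop
vertex -0.535 1.288 -2.848
vertex -1.072 1.838 -2.207
vertex -0.137 1.571 -1.975
endloop
endfacet
facet normal 0.596 -0.803 -0.012
outer loop
vertex -0.535 1.288 -2.848
vertex -0.137 1.571 -1.975
vertex -1.648 0.442 -1.493
endloop
endfacet
facet normal 0.345 0.836 -0.428
outer loop
vertex -0.137 1.571 -1.975
vertex -1.072 1.838 -2.207
vertex -0.674 2.12 -1.335
endloop
endfacet
facet normal 0.525 -0.377 0.763
outer loop
vertex -0.137 1.571 -1.975
vertex -0.674 2.12 -1.335
vertex -1.648 0.442 -1.493
endloop
endfacet
facet normal 0.345 0.836 -0.428
outer loop
vertex -0.674 2.12 -1.335
vertex -1.072 1.838 -2.207
vertex -1.609 2.387 -1.567
endloop
endfacet
facet normal -0.229 0.042 0.972
outer loop
vertex -0.674 2.12 -1.335
vertex -1.609 2.387 -1.567
vertex -1.648 0.442 -1.493
endloop
endfacet
facet normal 0.345 0.836 -0.428
outer loop
vertex -1.609 2.387 -1.567
vertex -1.072 1.838 -2.207
vertex -2.007 2.105 -2.439
endloop
endfacet
facet normal -0.913 0.034 0.406
outer loop
vertex -1.609 2.387 -1.567
vertex -2.007 2.105 -2.439
vertex -1.648 0.442 -1.493
endloop
endfacet
facet normal 0.345 0.835 -0.428
outer loop
vertex -2.007 2.105 -2.439
vertex -1.072 1.838 -2.207
vertex -1.471 1.555 -3.08
endloop
endfacet
facet normal -0.843 -0.392 -0.369
outer loop
vertex -2.007 2.105 -2.439
vertex -1.471 1.555 -3.08
vertex -1.648 0.442 -1.493
endloop
endfacet
facet normal 0.344 0.835 -0.428
outer loop
vertex -1.471 1.555 -3.08
vertex -1.072 1.838 -2.207
vertex -0.535 1.288 -2.848
endloop
endfacet
facet normal -0.088 -0.811 -0.579
outer loop
vertex -1.471 1.555 -3.08
vertex -0.535 1.288 -2.848
vertex -1.648 0.442 -1.493
endloop
endfacet

endsolid


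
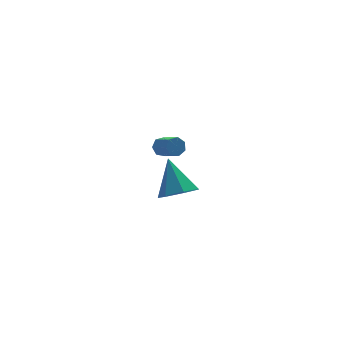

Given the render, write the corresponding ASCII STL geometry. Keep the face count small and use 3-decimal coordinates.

solid 
facet normal -0.251 0.847 -0.468
outer loop
vertex 0.913 -2.4 3.48
vertex 0.718 -2.681 3.076
vertex 0.469 -2.514 3.512
endloop
endfacet
facet normal -0.057 0.470 0.881
outer loop
vertex 0.913 -2.4 3.48
vertex 0.469 -2.514 3.512
vertex 1.197 -3.357 4.009
endloop
endfacet
facet normal -0.058 0.469 0.881
outer loop
vertex 1.197 -3.357 4.009
vertex 0.469 -2.514 3.512
vertex 0.752 -3.472 4.041
endloop
endfacet
facet normal 0.253 -0.847 0.468
outer loop
vertex 1.197 -3.357 4.009
vertex 0.752 -3.472 4.041
vertex 1.002 -3.639 3.604
endloop
endfacet
facet normal -0.251 0.847 -0.468
outer loop
vertex 0.469 -2.514 3.512
vertex 0.718 -2.681 3.076
vertex 0.212 -2.754 3.215
endloop
endfacet
facet normal -0.791 0.100 0.604
outer loop
vertex 0.469 -2.514 3.512
vertex 0.212 -2.754 3.215
vertex 0.752 -3.472 4.041
endloop
endfacet
facet normal -0.792 0.098 0.603
outer loop
vertex 0.752 -3.472 4.041
vertex 0.212 -2.754 3.215
vertex 0.496 -3.712 3.744
endloop
endfacet
facet normal 0.252 -0.847 0.468
outer loop
vertex 0.752 -3.472 4.041
vertex 0.496 -3.712 3.744
vertex 1.002 -3.639 3.604
endloop
endfacet
facet normal -0.251 0.847 -0.468
outer loop
vertex 0.212 -2.754 3.215
vertex 0.718 -2.681 3.076
vertex 0.337 -2.939 2.813
endloop
endfacet
facet normal -0.929 -0.347 -0.129
outer loop
vertex 0.212 -2.754 3.215
vertex 0.337 -2.939 2.813
vertex 0.496 -3.712 3.744
endloop
endfacet
facet normal -0.930 -0.345 -0.128
outer loop
vertex 0.496 -3.712 3.744
vertex 0.337 -2.939 2.813
vertex 0.62 -3.897 3.342
endloop
endfacet
facet normal 0.252 -0.847 0.468
outer loop
vertex 0.496 -3.712 3.744
vertex 0.62 -3.897 3.342
vertex 1.002 -3.639 3.604
endloop
endfacet
facet normal -0.251 0.847 -0.468
outer loop
vertex 0.337 -2.939 2.813
vertex 0.718 -2.681 3.076
vertex 0.748 -2.93 2.609
endloop
endfacet
facet normal -0.368 -0.530 -0.764
outer loop
vertex 0.337 -2.939 2.813
vertex 0.748 -2.93 2.609
vertex 0.62 -3.897 3.342
endloop
endfacet
facet normal -0.368 -0.530 -0.764
outer loop
vertex 0.62 -3.897 3.342
vertex 0.748 -2.93 2.609
vertex 1.032 -3.888 3.137
endloop
endfacet
facet normal 0.251 -0.847 0.468
outer loop
vertex 0.62 -3.897 3.342
vertex 1.032 -3.888 3.137
vertex 1.002 -3.639 3.604
endloop
endfacet
facet normal -0.250 0.848 -0.468
outer loop
vertex 0.748 -2.93 2.609
vertex 0.718 -2.681 3.076
vertex 1.137 -2.734 2.756
endloop
endfacet
facet normal 0.470 -0.315 -0.824
outer loop
vertex 0.748 -2.93 2.609
vertex 1.137 -2.734 2.756
vertex 1.032 -3.888 3.137
endloop
endfacet
facet normal 0.473 -0.315 -0.823
outer loop
vertex 1.032 -3.888 3.137
vertex 1.137 -2.734 2.756
vertex 1.421 -3.691 3.285
endloop
endfacet
facet normal 0.251 -0.847 0.468
outer loop
vertex 1.032 -3.888 3.137
vertex 1.421 -3.691 3.285
vertex 1.002 -3.639 3.604
endloop
endfacet
facet normal -0.250 0.848 -0.468
outer loop
vertex 1.137 -2.734 2.756
vertex 0.718 -2.681 3.076
vertex 1.211 -2.498 3.144
endloop
endfacet
facet normal 0.954 0.137 -0.265
outer loop
vertex 1.137 -2.734 2.756
vertex 1.211 -2.498 3.144
vertex 1.421 -3.691 3.285
endloop
endfacet
facet normal 0.955 0.137 -0.264
outer loop
vertex 1.421 -3.691 3.285
vertex 1.211 -2.498 3.144
vertex 1.494 -3.455 3.672
endloop
endfacet
facet normal 0.252 -0.847 0.469
outer loop
vertex 1.421 -3.691 3.285
vertex 1.494 -3.455 3.672
vertex 1.002 -3.639 3.604
endloop
endfacet
facet normal -0.250 0.847 -0.469
outer loop
vertex 1.211 -2.498 3.144
vertex 0.718 -2.681 3.076
vertex 0.913 -2.4 3.48
endloop
endfacet
facet normal 0.719 0.486 0.496
outer loop
vertex 1.211 -2.498 3.144
vertex 0.913 -2.4 3.48
vertex 1.494 -3.455 3.672
endloop
endfacet
facet normal 0.721 0.487 0.494
outer loop
vertex 1.494 -3.455 3.672
vertex 0.913 -2.4 3.48
vertex 1.197 -3.357 4.009
endloop
endfacet
facet normal 0.252 -0.847 0.468
outer loop
vertex 1.494 -3.455 3.672
vertex 1.197 -3.357 4.009
vertex 1.002 -3.639 3.604
endloop
endfacet
facet normal 0.018 -0.636 -0.771
outer loop
vertex 3.815 0.454 -2.603
vertex 3.059 1.029 -3.095
vertex 4.122 1.133 -3.156
endloop
endfacet
facet normal 0.853 0.038 0.521
outer loop
vertex 3.815 0.454 -2.603
vertex 4.122 1.133 -3.156
vertex 3.021 2.391 -1.445
endloop
endfacet
facet normal 0.018 -0.636 -0.771
outer loop
vertex 4.122 1.133 -3.156
vertex 3.059 1.029 -3.095
vertex 3.629 1.735 -3.664
endloop
endfacet
facet normal 0.765 0.643 0.020
outer loop
vertex 4.122 1.133 -3.156
vertex 3.629 1.735 -3.664
vertex 3.021 2.391 -1.445
endloop
endfacet
facet normal 0.018 -0.636 -0.771
outer loop
vertex 3.629 1.735 -3.664
vertex 3.059 1.029 -3.095
vertex 2.707 1.805 -3.743
endloop
endfacet
facet normal 0.095 0.961 -0.258
outer loop
vertex 3.629 1.735 -3.664
vertex 2.707 1.805 -3.743
vertex 3.021 2.391 -1.445
endloop
endfacet
facet normal 0.018 -0.636 -0.772
outer loop
vertex 2.707 1.805 -3.743
vertex 3.059 1.029 -3.095
vertex 2.05 1.291 -3.335
endloop
endfacet
facet normal -0.652 0.752 -0.103
outer loop
vertex 2.707 1.805 -3.743
vertex 2.05 1.291 -3.335
vertex 3.021 2.391 -1.445
endloop
endfacet
facet normal 0.018 -0.637 -0.771
outer loop
vertex 2.05 1.291 -3.335
vertex 3.059 1.029 -3.095
vertex 2.153 0.581 -2.746
endloop
endfacet
facet normal -0.913 0.173 0.368
outer loop
vertex 2.05 1.291 -3.335
vertex 2.153 0.581 -2.746
vertex 3.021 2.391 -1.445
endloop
endfacet
facet normal 0.017 -0.636 -0.772
outer loop
vertex 2.153 0.581 -2.746
vertex 3.059 1.029 -3.095
vertex 2.938 0.208 -2.421
endloop
endfacet
facet normal -0.493 -0.339 0.801
outer loop
vertex 2.153 0.581 -2.746
vertex 2.938 0.208 -2.421
vertex 3.021 2.391 -1.445
endloop
endfacet
facet normal 0.018 -0.636 -0.771
outer loop
vertex 2.938 0.208 -2.421
vertex 3.059 1.029 -3.095
vertex 3.815 0.454 -2.603
endloop
endfacet
facet normal 0.292 -0.400 0.869
outer loop
vertex 2.938 0.208 -2.421
vertex 3.815 0.454 -2.603
vertex 3.021 2.391 -1.445
endloop
endfacet

endsolid
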